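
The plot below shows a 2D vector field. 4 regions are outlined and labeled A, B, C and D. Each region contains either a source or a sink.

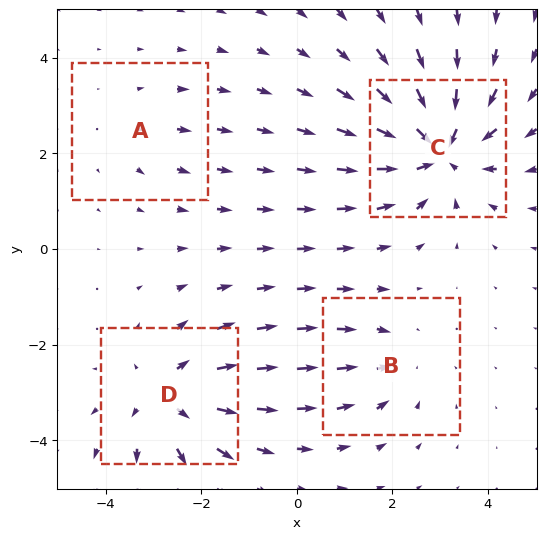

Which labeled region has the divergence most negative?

Divergence at each region's feature centre — A: about +2, B: about -3, C: about -7, D: about +5. Region C is most negative.

C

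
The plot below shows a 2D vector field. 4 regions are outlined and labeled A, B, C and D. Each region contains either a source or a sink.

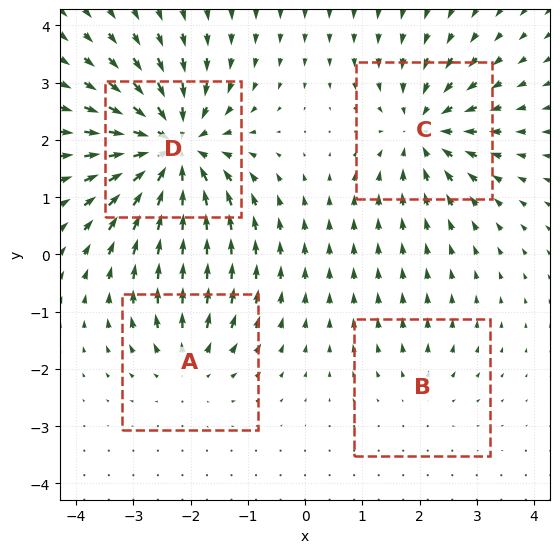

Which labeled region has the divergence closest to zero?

B

Divergence at each region's feature centre — A: about +4, B: about +2, C: about -5, D: about -8. Region B is closest to zero.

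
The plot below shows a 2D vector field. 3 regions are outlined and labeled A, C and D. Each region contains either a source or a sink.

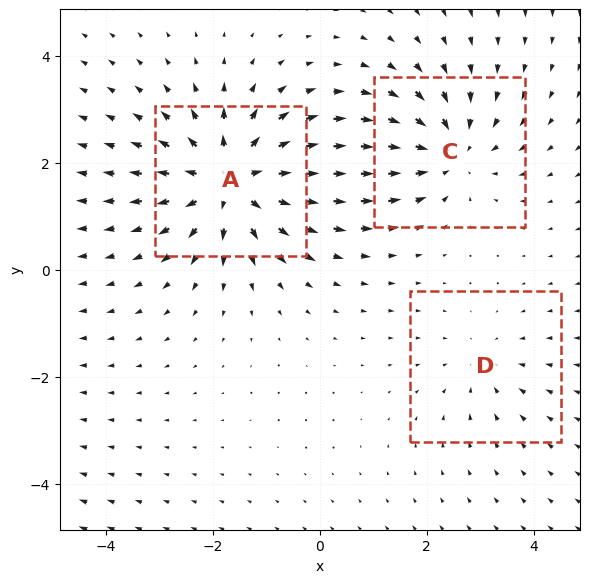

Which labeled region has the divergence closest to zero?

Divergence at each region's feature centre — A: about +5, C: about -3, D: about -2. Region D is closest to zero.

D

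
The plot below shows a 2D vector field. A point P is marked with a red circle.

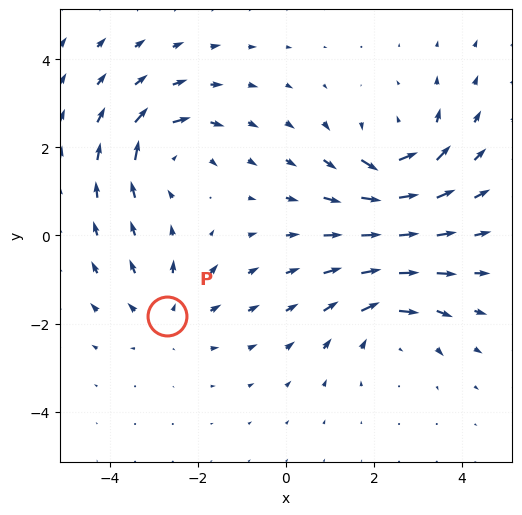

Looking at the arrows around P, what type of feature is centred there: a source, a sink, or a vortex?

source

At P (-2.7, -1.8) the arrows spread outward. Divergence about +3, curl ≈0 — positive divergence with near-zero curl is a source.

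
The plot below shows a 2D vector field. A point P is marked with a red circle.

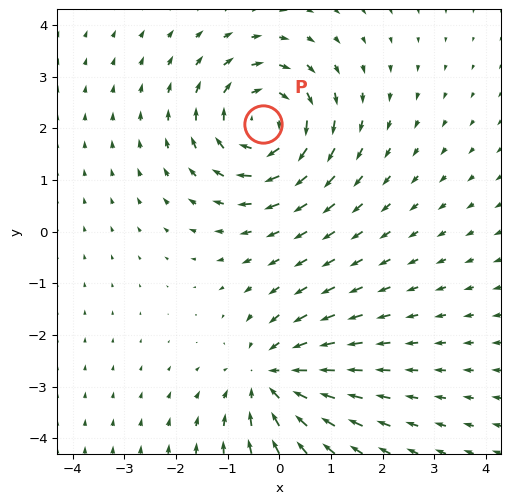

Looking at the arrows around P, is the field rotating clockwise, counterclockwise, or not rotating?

clockwise

Near P at (-0.3, 2.1) the arrows circulate clockwise. The curl (z-component) there is about -3; negative curl means clockwise rotation.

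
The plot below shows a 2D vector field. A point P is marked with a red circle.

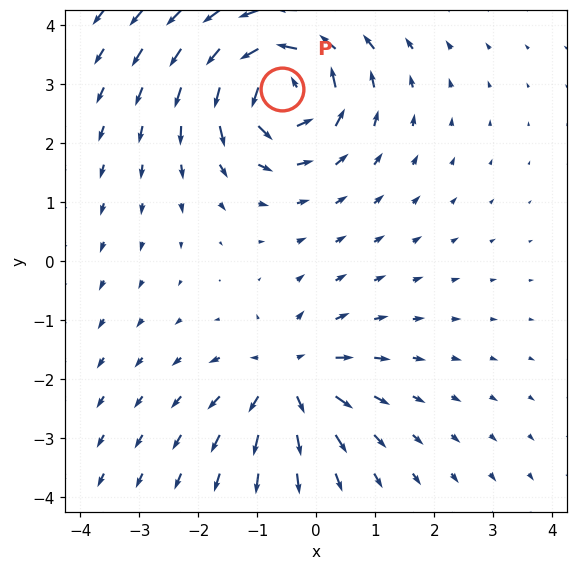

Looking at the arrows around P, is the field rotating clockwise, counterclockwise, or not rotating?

Near P at (-0.6, 2.9) the arrows circulate counterclockwise. The curl (z-component) there is about +6; positive curl means counterclockwise rotation.

counterclockwise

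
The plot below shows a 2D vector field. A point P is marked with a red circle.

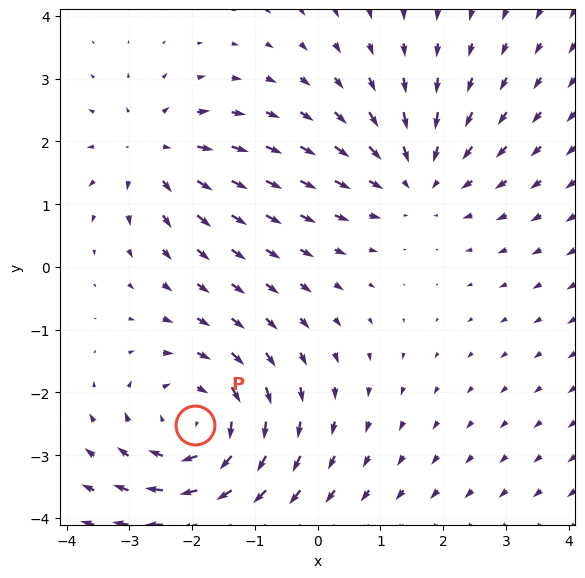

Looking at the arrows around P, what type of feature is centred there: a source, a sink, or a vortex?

vortex

At P (-1.9, -2.5) the arrows circulate clockwise. Divergence ≈0, curl about -5 — near-zero divergence with nonzero curl is a vortex.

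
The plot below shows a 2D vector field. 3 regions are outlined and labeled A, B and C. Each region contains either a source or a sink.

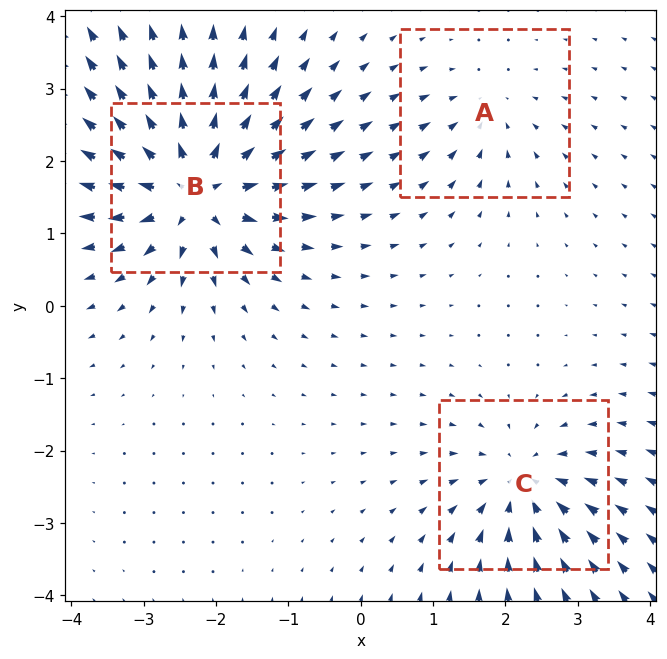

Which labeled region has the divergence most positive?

B

Divergence at each region's feature centre — A: about -3, B: about +7, C: about -4. Region B is most positive.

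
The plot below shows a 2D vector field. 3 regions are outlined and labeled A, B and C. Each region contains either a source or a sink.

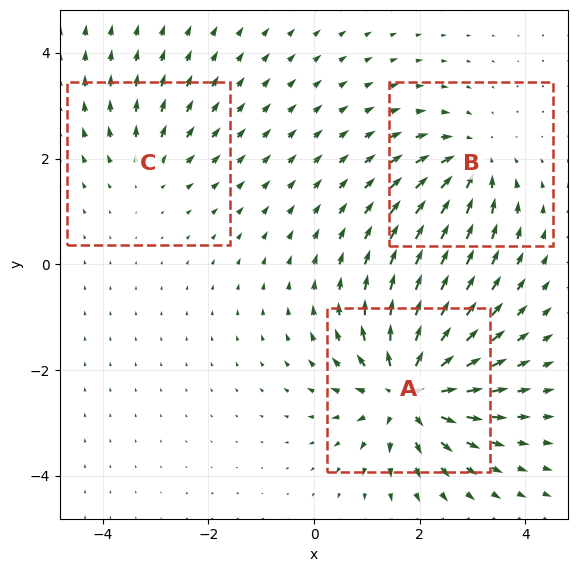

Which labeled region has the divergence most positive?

A

Divergence at each region's feature centre — A: about +6, B: about -4, C: about +2. Region A is most positive.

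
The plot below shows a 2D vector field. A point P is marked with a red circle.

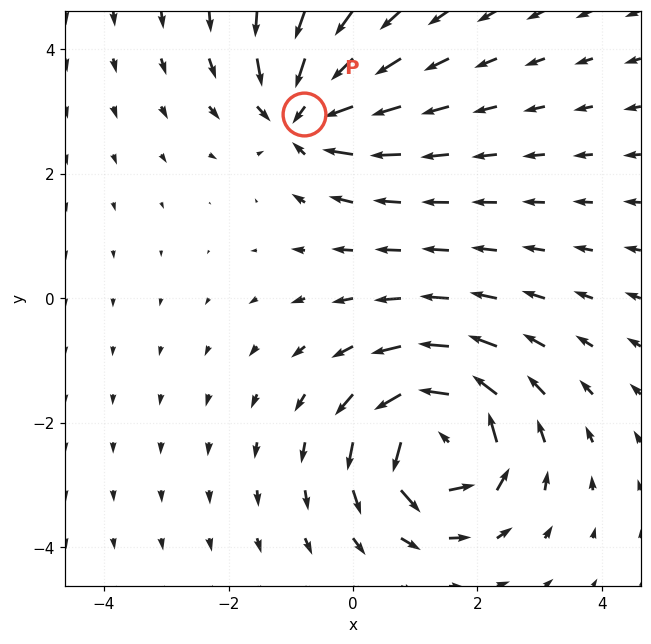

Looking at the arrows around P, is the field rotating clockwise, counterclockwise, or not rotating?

Near P at (-0.8, 3.0) the arrows show no circulation. The curl there is ≈0.

not rotating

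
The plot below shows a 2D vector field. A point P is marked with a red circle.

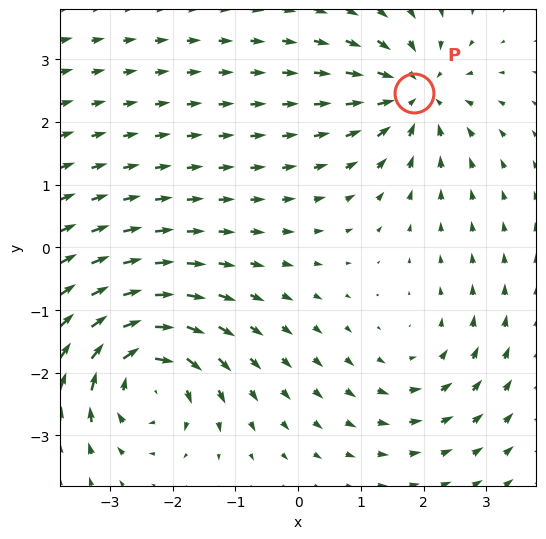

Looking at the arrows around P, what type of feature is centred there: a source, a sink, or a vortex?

sink

At P (1.9, 2.5) the arrows converge inward. Divergence about -5, curl ≈0 — negative divergence with near-zero curl is a sink.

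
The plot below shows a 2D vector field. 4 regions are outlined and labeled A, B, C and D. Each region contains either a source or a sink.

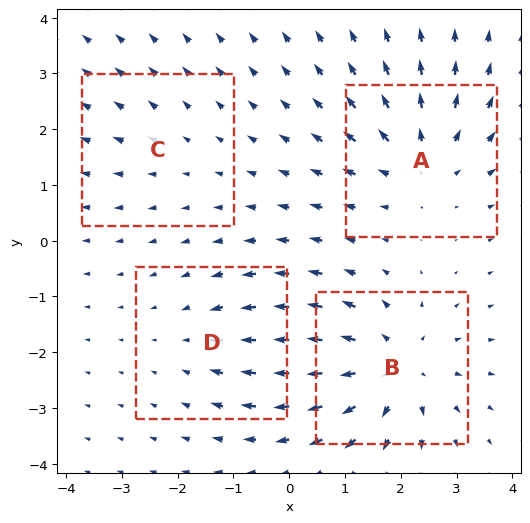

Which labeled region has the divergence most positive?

B

Divergence at each region's feature centre — A: about +5, B: about +6, C: about +2, D: about -3. Region B is most positive.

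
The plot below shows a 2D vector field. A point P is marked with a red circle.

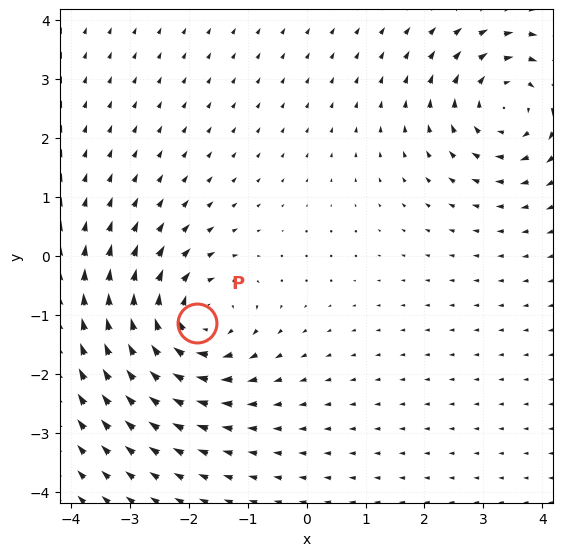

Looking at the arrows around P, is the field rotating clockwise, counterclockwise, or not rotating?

clockwise

Near P at (-1.9, -1.1) the arrows circulate clockwise. The curl (z-component) there is about -5; negative curl means clockwise rotation.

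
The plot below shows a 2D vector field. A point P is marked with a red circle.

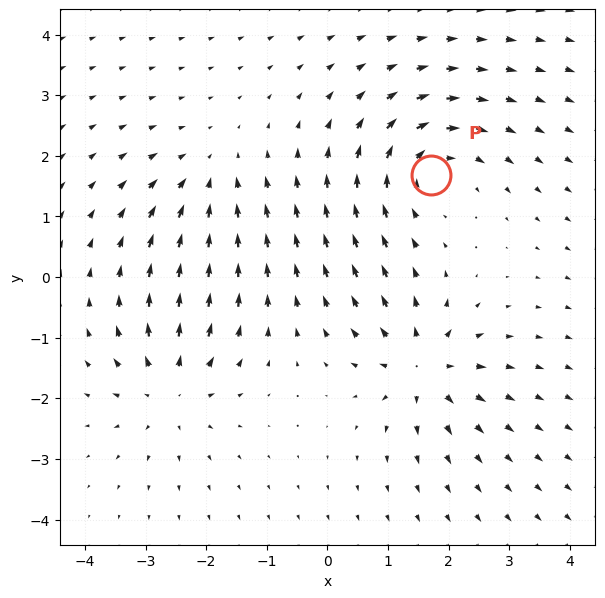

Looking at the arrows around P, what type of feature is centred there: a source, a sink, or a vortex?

At P (1.7, 1.7) the arrows circulate clockwise. Divergence ≈0, curl about -4 — near-zero divergence with nonzero curl is a vortex.

vortex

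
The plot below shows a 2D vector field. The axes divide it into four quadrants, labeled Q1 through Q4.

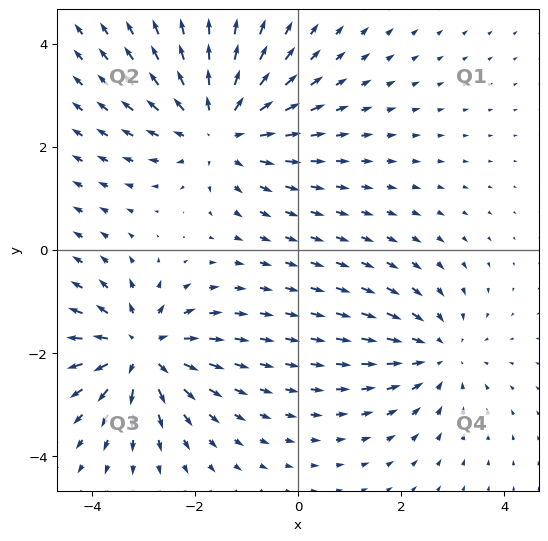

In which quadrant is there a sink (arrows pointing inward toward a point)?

The sink sits at approximately (2.7, -2.0), which lies in quadrant Q4. The divergence there is about -3, negative as expected for a sink.

Q4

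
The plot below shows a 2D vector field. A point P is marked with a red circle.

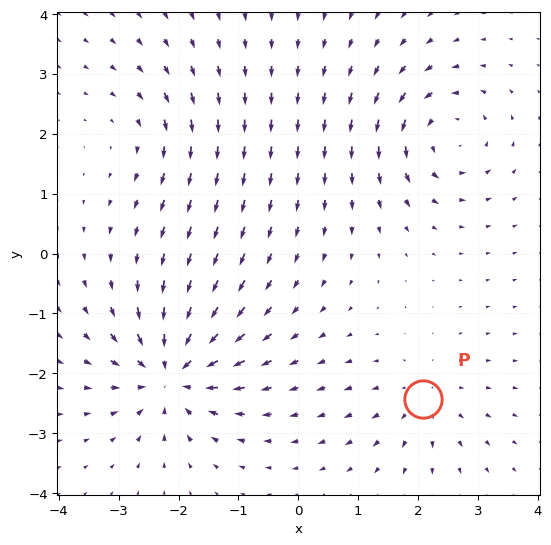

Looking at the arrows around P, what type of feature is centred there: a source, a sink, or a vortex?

source

At P (2.1, -2.4) the arrows spread outward. Divergence about +3, curl ≈0 — positive divergence with near-zero curl is a source.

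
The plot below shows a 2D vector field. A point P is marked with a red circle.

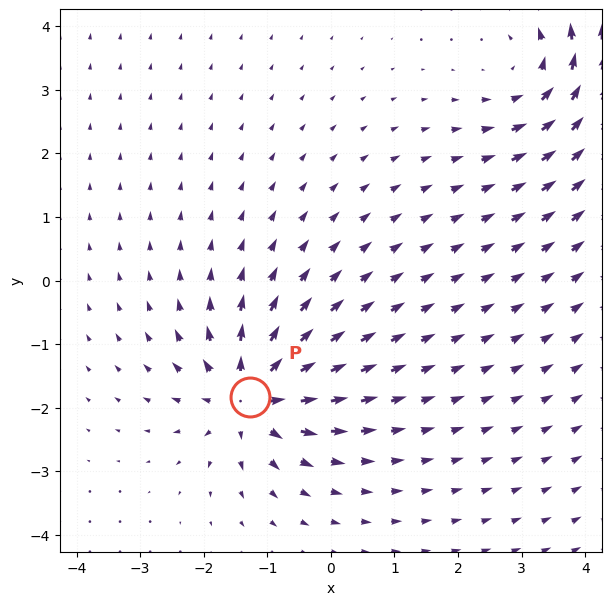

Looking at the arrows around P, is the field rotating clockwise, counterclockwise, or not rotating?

Near P at (-1.3, -1.8) the arrows show no circulation. The curl there is ≈0.

not rotating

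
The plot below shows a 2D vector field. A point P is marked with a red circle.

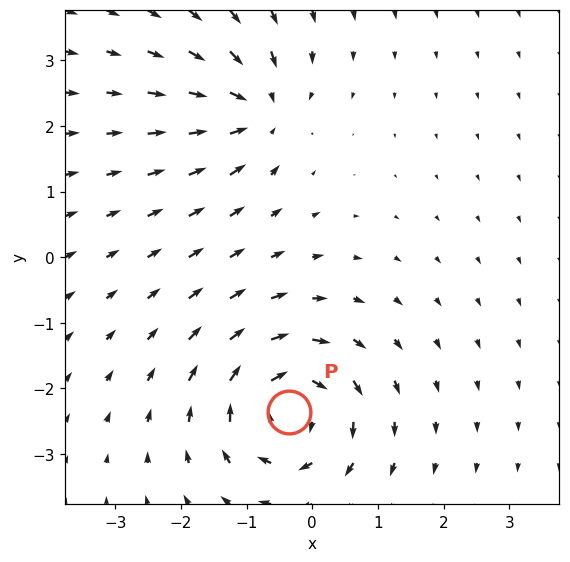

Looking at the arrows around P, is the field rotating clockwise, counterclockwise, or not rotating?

clockwise

Near P at (-0.4, -2.4) the arrows circulate clockwise. The curl (z-component) there is about -6; negative curl means clockwise rotation.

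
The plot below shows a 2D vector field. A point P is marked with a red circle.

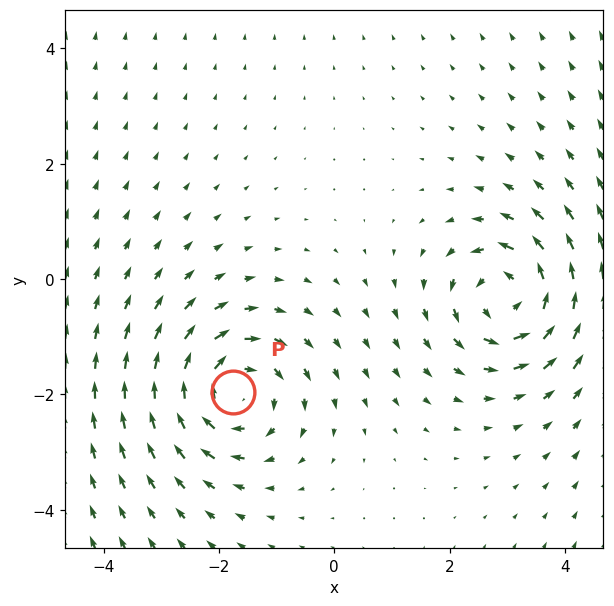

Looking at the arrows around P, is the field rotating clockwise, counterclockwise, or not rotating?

Near P at (-1.8, -2.0) the arrows circulate clockwise. The curl (z-component) there is about -5; negative curl means clockwise rotation.

clockwise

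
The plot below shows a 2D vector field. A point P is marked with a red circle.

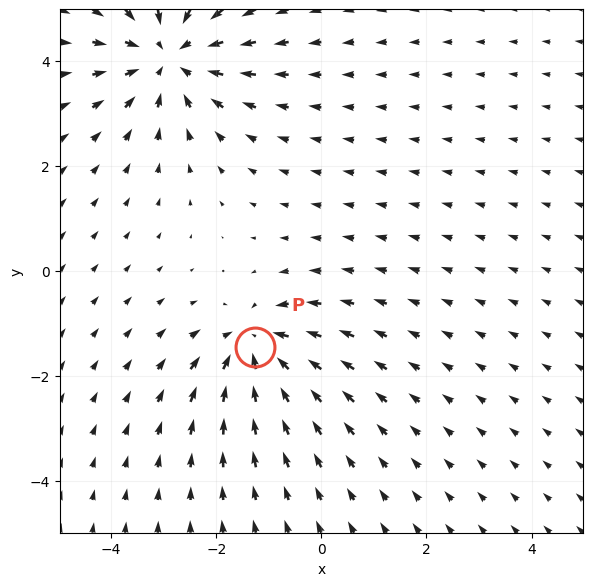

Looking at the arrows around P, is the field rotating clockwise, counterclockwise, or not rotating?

not rotating

Near P at (-1.3, -1.4) the arrows show no circulation. The curl there is ≈0.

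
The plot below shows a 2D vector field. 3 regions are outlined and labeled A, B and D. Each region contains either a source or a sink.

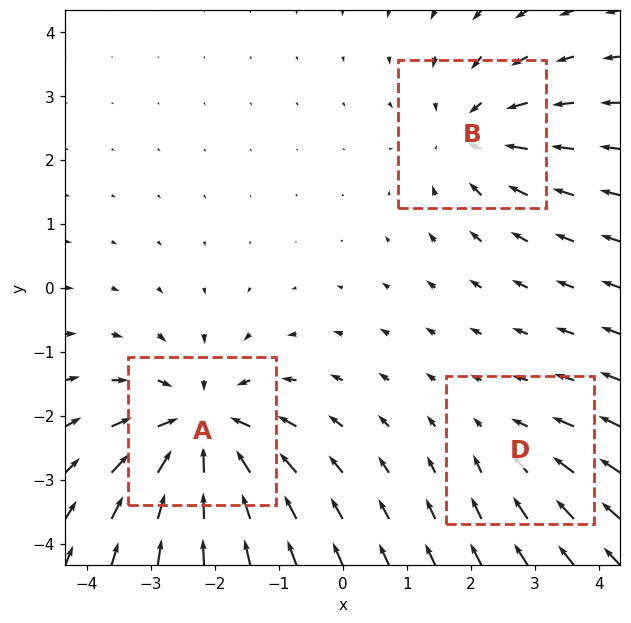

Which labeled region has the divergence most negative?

A

Divergence at each region's feature centre — A: about -5, B: about -3, D: about -2. Region A is most negative.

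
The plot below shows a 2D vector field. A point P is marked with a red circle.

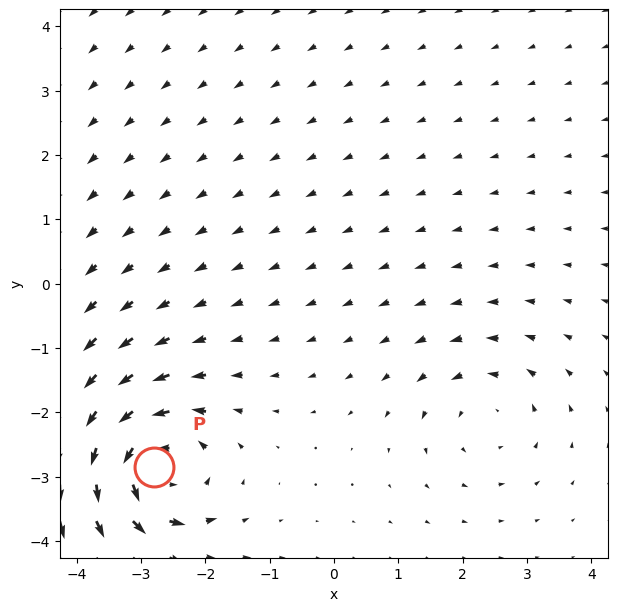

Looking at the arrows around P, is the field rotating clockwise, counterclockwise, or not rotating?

counterclockwise

Near P at (-2.8, -2.9) the arrows circulate counterclockwise. The curl (z-component) there is about +7; positive curl means counterclockwise rotation.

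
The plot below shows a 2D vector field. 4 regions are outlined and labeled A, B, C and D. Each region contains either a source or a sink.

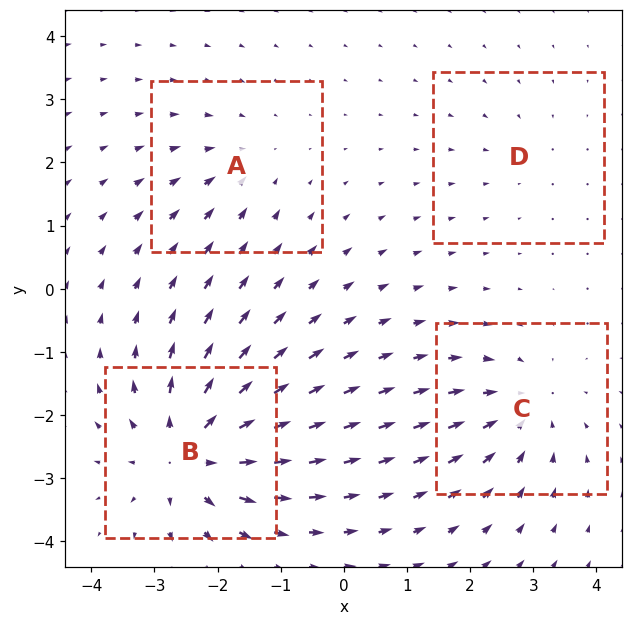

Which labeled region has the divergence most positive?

B

Divergence at each region's feature centre — A: about -3, B: about +7, C: about -5, D: about -2. Region B is most positive.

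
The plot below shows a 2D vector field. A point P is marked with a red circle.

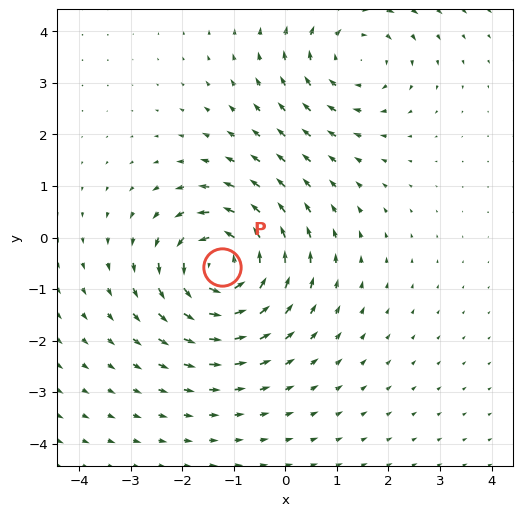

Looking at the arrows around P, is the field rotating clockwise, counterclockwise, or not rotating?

Near P at (-1.2, -0.6) the arrows circulate counterclockwise. The curl (z-component) there is about +5; positive curl means counterclockwise rotation.

counterclockwise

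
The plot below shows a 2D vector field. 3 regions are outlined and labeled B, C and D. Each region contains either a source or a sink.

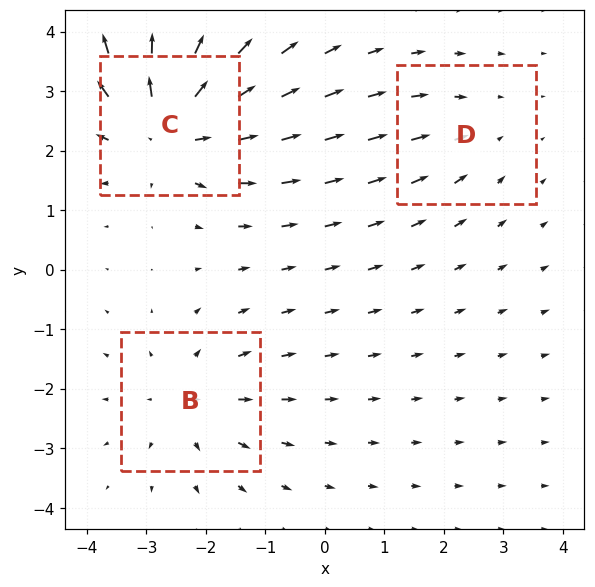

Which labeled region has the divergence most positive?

C

Divergence at each region's feature centre — B: about +3, C: about +5, D: about -2. Region C is most positive.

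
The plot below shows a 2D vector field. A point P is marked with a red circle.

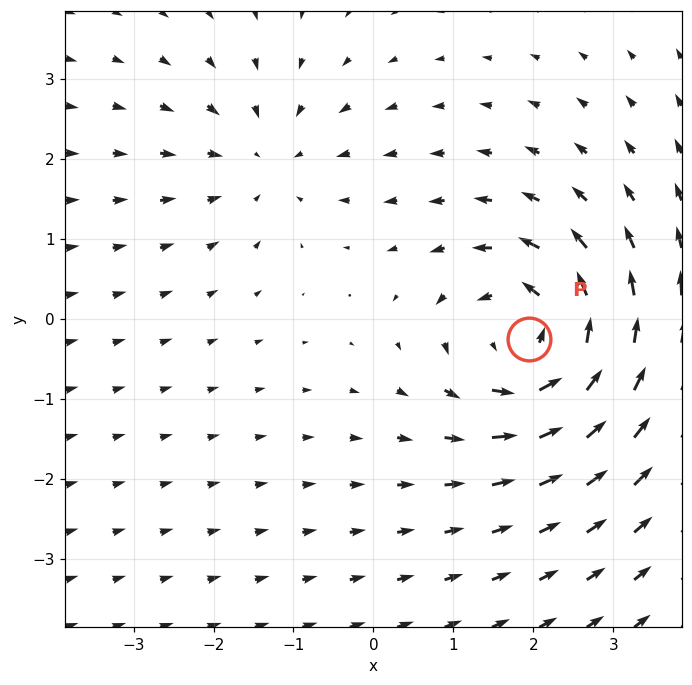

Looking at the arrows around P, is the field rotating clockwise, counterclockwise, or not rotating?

Near P at (1.9, -0.3) the arrows circulate counterclockwise. The curl (z-component) there is about +5; positive curl means counterclockwise rotation.

counterclockwise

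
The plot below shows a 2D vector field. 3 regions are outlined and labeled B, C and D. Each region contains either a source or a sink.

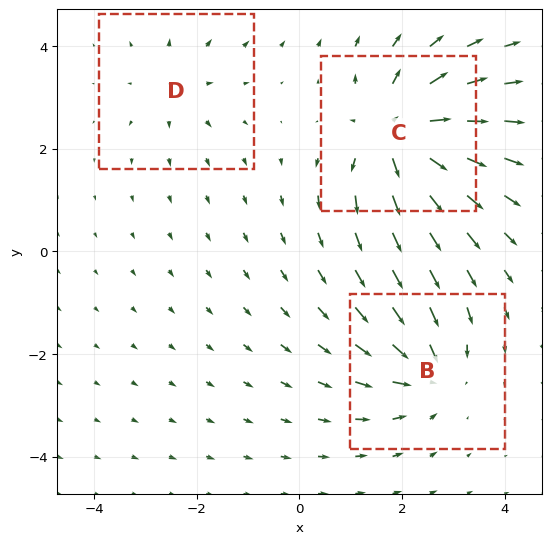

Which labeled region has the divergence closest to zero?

Divergence at each region's feature centre — B: about -4, C: about +6, D: about +2. Region D is closest to zero.

D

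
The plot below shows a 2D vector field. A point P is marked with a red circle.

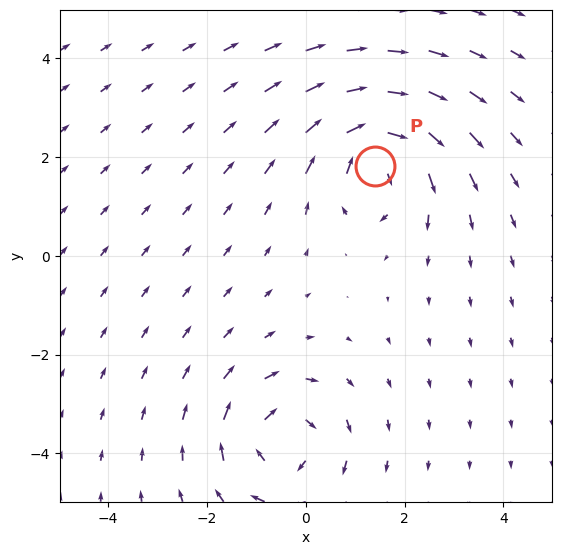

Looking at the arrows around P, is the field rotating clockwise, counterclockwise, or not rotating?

Near P at (1.4, 1.8) the arrows circulate clockwise. The curl (z-component) there is about -6; negative curl means clockwise rotation.

clockwise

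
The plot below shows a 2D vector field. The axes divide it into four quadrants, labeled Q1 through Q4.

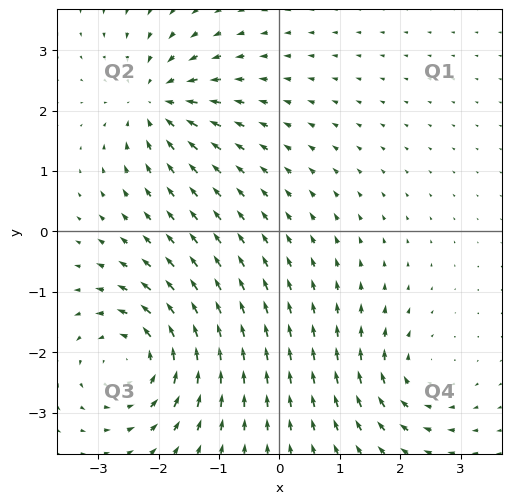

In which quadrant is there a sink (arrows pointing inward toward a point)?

The sink sits at approximately (-2.0, 2.1), which lies in quadrant Q2. The divergence there is about -5, negative as expected for a sink.

Q2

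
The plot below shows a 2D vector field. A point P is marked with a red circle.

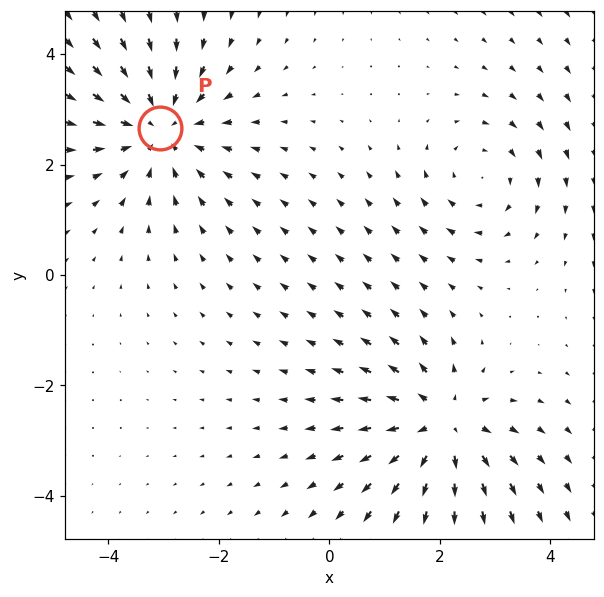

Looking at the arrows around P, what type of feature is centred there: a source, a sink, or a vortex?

sink

At P (-3.1, 2.7) the arrows converge inward. Divergence about -4, curl ≈0 — negative divergence with near-zero curl is a sink.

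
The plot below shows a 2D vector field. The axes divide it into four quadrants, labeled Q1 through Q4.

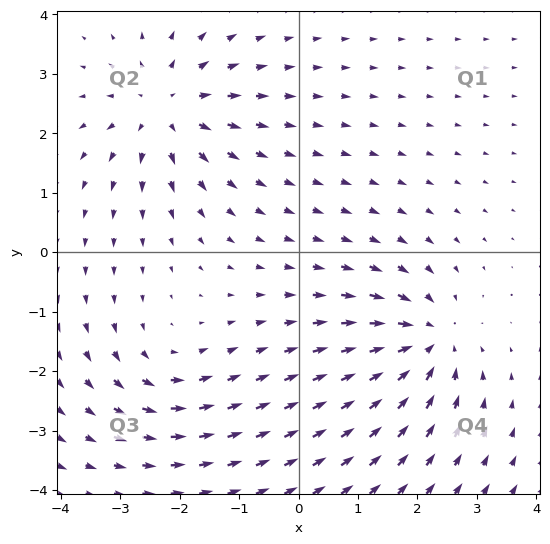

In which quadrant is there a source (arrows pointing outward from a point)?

The source sits at approximately (-2.2, 2.4), which lies in quadrant Q2. The divergence there is about +4, positive as expected for a source.

Q2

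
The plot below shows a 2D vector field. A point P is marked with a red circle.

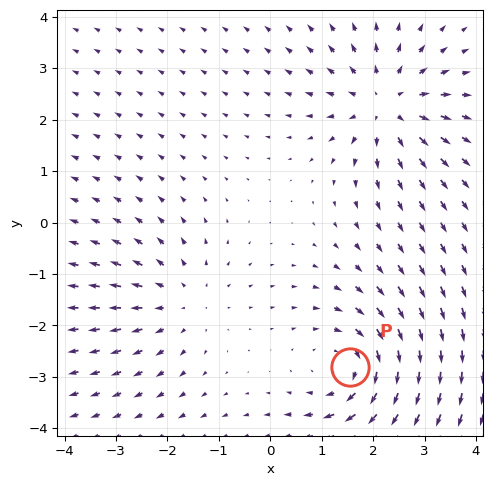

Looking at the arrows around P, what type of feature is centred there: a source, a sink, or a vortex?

vortex

At P (1.5, -2.8) the arrows circulate clockwise. Divergence ≈0, curl about -4 — near-zero divergence with nonzero curl is a vortex.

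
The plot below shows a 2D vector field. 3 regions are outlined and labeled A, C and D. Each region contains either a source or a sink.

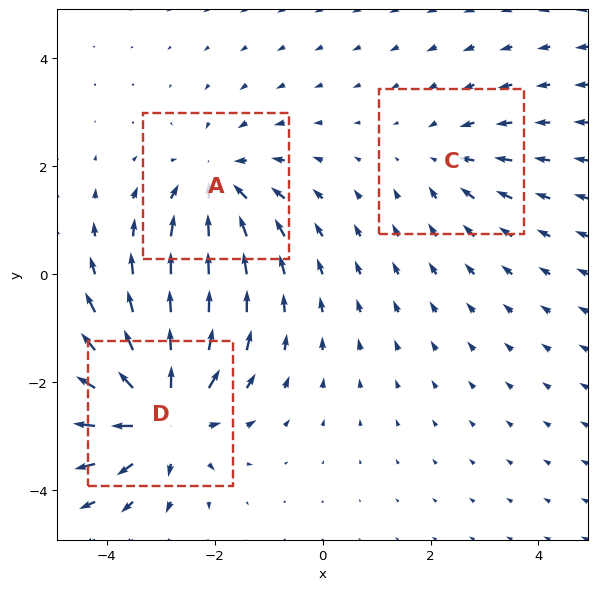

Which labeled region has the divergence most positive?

D

Divergence at each region's feature centre — A: about -3, C: about -2, D: about +5. Region D is most positive.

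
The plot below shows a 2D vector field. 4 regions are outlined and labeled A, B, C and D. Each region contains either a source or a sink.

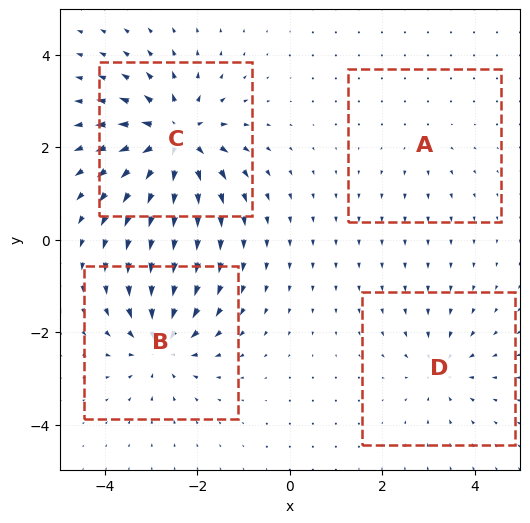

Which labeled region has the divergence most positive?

Divergence at each region's feature centre — A: about +2, B: about -6, C: about +8, D: about -4. Region C is most positive.

C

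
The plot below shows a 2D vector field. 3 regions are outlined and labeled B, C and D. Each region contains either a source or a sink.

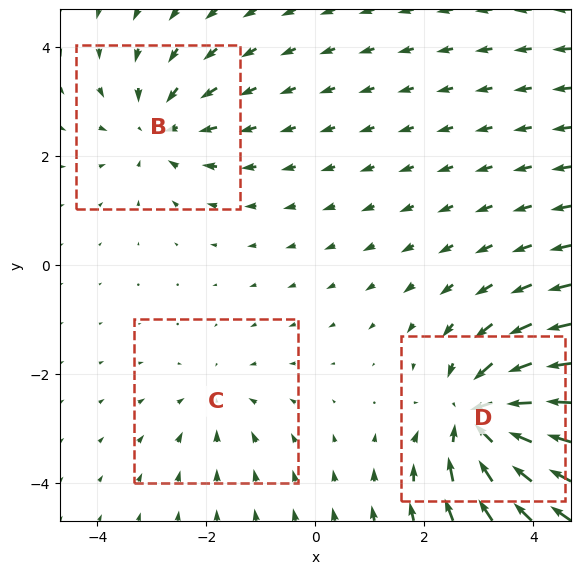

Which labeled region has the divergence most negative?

Divergence at each region's feature centre — B: about -3, C: about -2, D: about -5. Region D is most negative.

D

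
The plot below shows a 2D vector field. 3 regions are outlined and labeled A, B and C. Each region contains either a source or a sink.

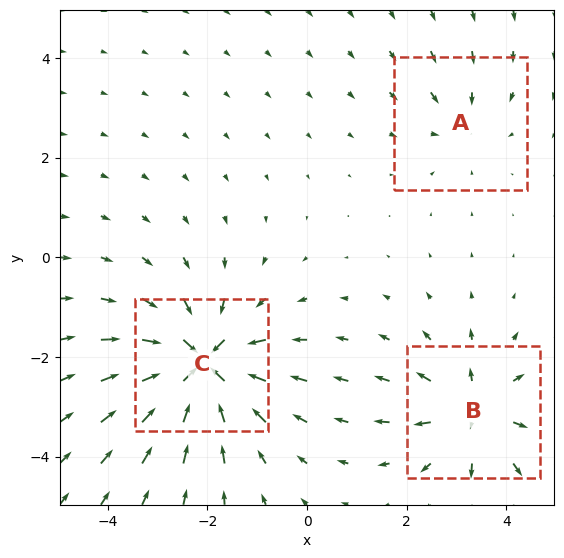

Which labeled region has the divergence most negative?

C

Divergence at each region's feature centre — A: about -2, B: about +4, C: about -6. Region C is most negative.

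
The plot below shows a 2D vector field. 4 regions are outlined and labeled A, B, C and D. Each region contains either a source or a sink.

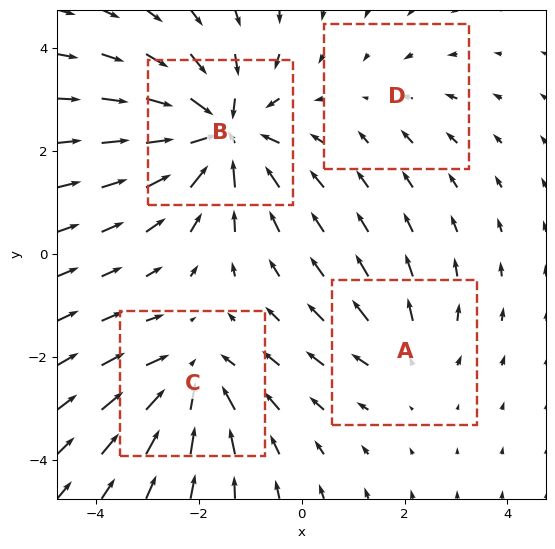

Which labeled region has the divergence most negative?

B

Divergence at each region's feature centre — A: about +3, B: about -7, C: about -4, D: about -2. Region B is most negative.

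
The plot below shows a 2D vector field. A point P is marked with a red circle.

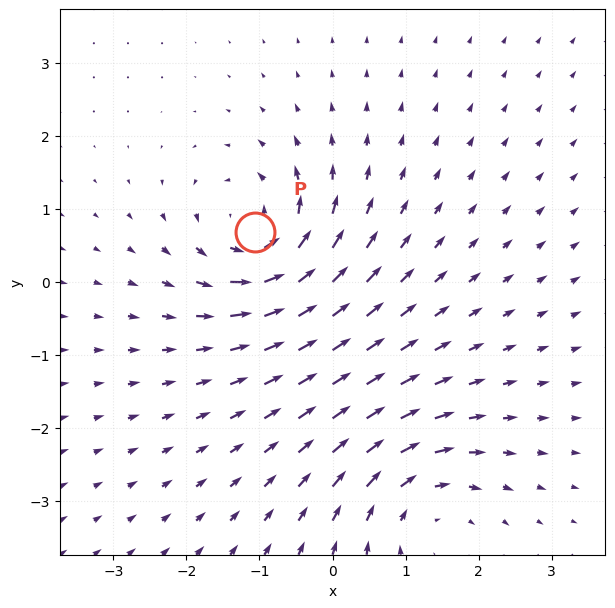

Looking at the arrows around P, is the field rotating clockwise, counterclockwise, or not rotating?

counterclockwise

Near P at (-1.1, 0.7) the arrows circulate counterclockwise. The curl (z-component) there is about +6; positive curl means counterclockwise rotation.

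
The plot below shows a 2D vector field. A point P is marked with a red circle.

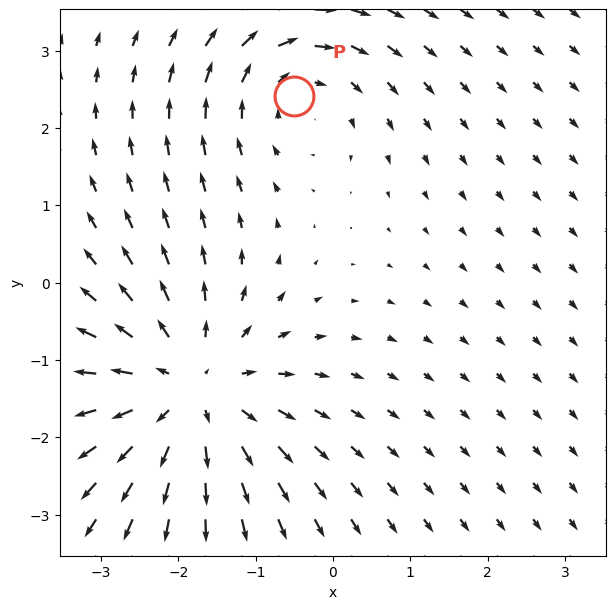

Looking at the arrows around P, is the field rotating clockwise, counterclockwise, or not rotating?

clockwise

Near P at (-0.5, 2.4) the arrows circulate clockwise. The curl (z-component) there is about -3; negative curl means clockwise rotation.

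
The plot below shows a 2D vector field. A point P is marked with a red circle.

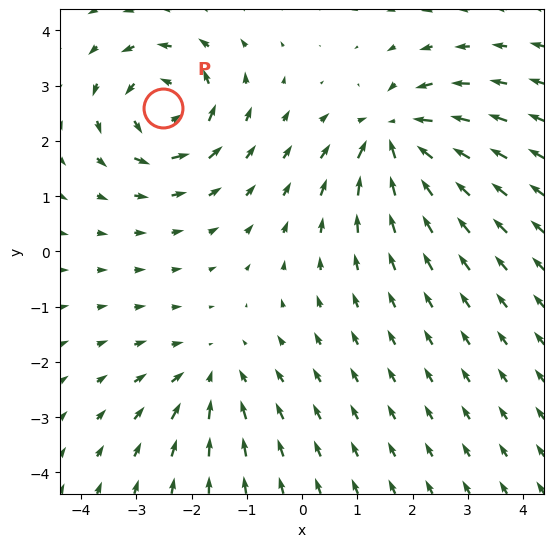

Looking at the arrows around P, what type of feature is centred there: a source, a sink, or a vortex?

At P (-2.5, 2.6) the arrows circulate counterclockwise. Divergence ≈0, curl about +6 — near-zero divergence with nonzero curl is a vortex.

vortex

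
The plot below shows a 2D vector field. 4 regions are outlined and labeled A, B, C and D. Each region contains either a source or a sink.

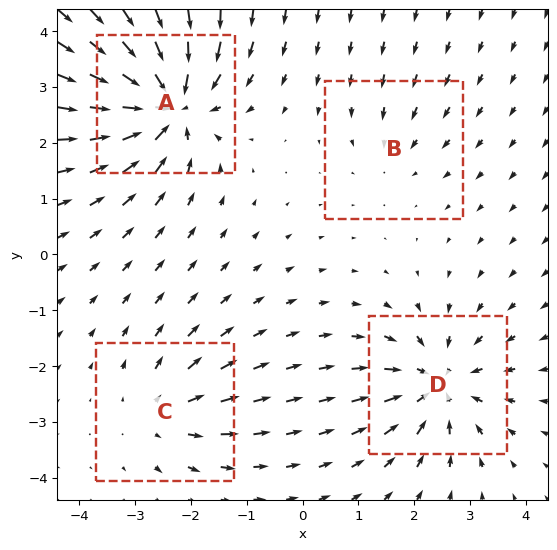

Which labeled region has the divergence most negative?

A

Divergence at each region's feature centre — A: about -9, B: about -3, C: about +4, D: about -6. Region A is most negative.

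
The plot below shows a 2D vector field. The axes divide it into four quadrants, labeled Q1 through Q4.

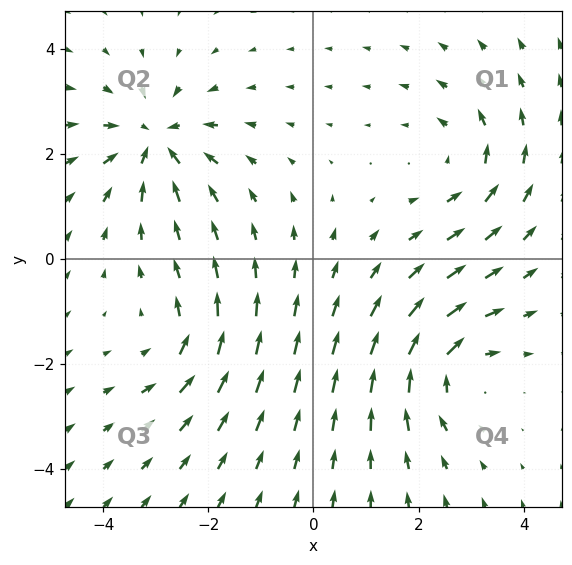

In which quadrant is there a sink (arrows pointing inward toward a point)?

Q2

The sink sits at approximately (-3.0, 2.3), which lies in quadrant Q2. The divergence there is about -5, negative as expected for a sink.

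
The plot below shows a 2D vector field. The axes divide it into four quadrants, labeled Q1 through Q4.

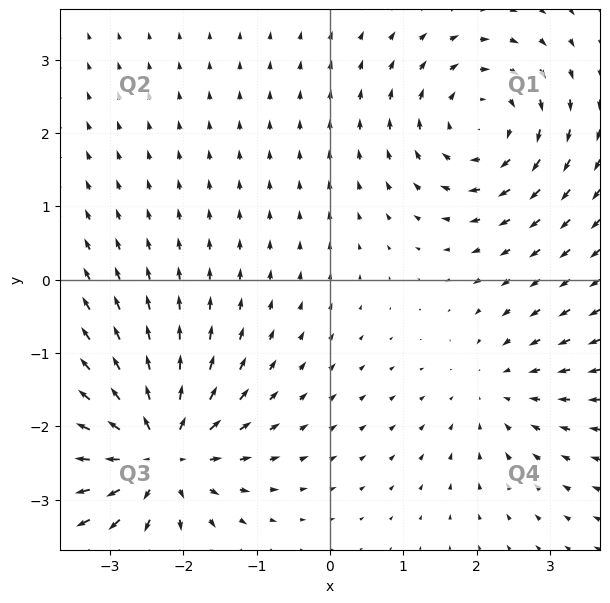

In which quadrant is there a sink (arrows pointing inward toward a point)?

The sink sits at approximately (2.3, -1.5), which lies in quadrant Q4. The divergence there is about -2, negative as expected for a sink.

Q4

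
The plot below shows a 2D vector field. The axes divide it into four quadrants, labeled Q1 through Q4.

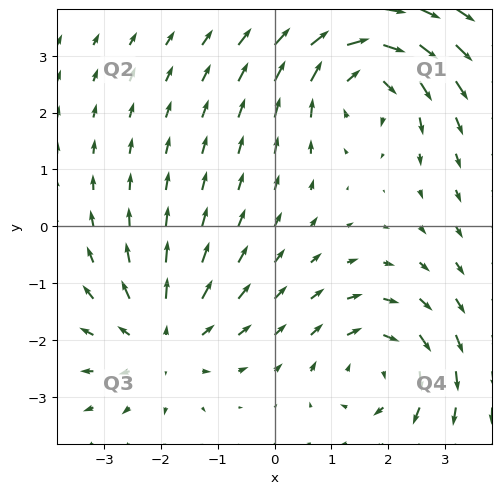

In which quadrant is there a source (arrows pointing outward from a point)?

The source sits at approximately (-2.0, -2.0), which lies in quadrant Q3. The divergence there is about +3, positive as expected for a source.

Q3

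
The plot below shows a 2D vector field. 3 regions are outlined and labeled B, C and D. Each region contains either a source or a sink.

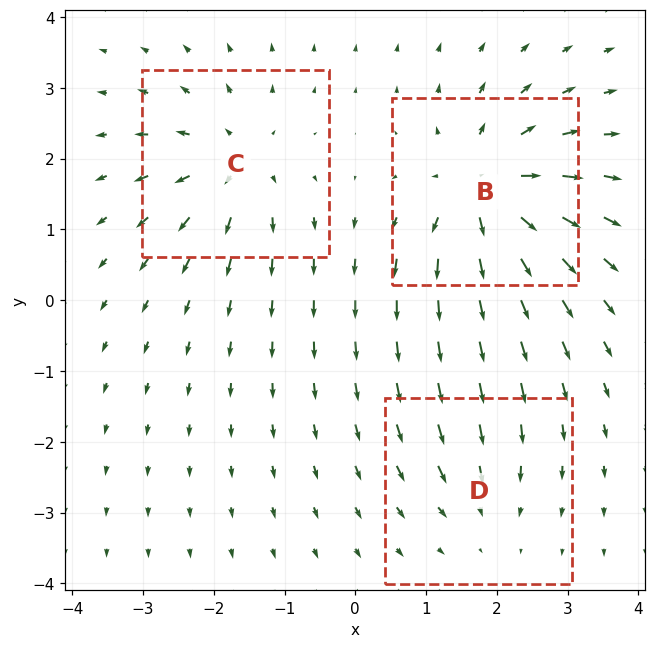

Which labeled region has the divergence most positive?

Divergence at each region's feature centre — B: about +6, C: about +4, D: about -2. Region B is most positive.

B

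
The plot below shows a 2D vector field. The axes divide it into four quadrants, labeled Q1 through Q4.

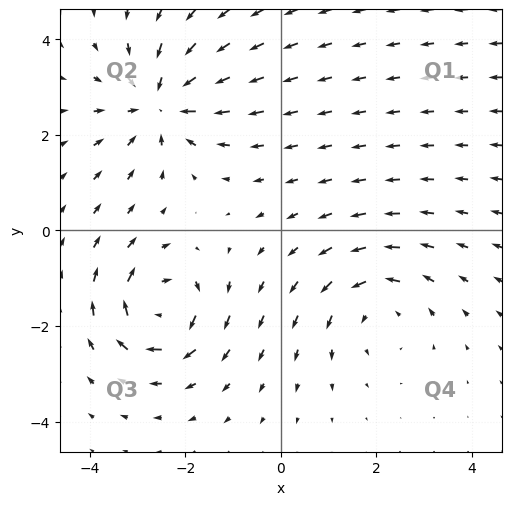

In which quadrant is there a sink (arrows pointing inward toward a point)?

Q2

The sink sits at approximately (-2.5, 2.7), which lies in quadrant Q2. The divergence there is about -4, negative as expected for a sink.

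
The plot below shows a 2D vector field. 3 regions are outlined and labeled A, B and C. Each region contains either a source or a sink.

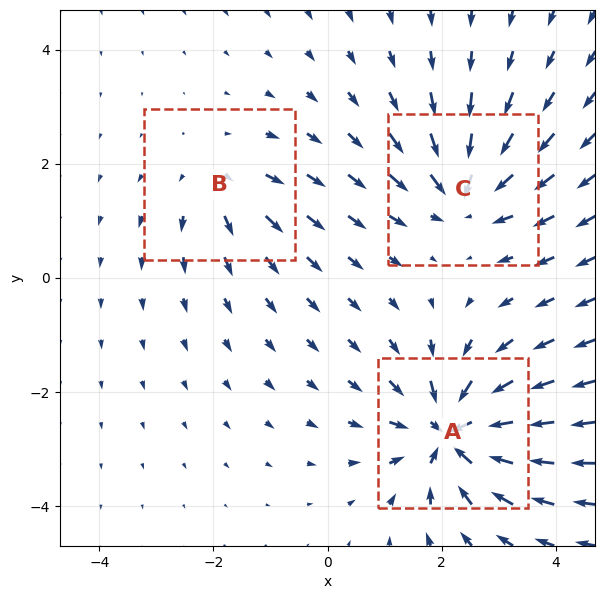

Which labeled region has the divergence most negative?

A

Divergence at each region's feature centre — A: about -6, B: about +3, C: about -4. Region A is most negative.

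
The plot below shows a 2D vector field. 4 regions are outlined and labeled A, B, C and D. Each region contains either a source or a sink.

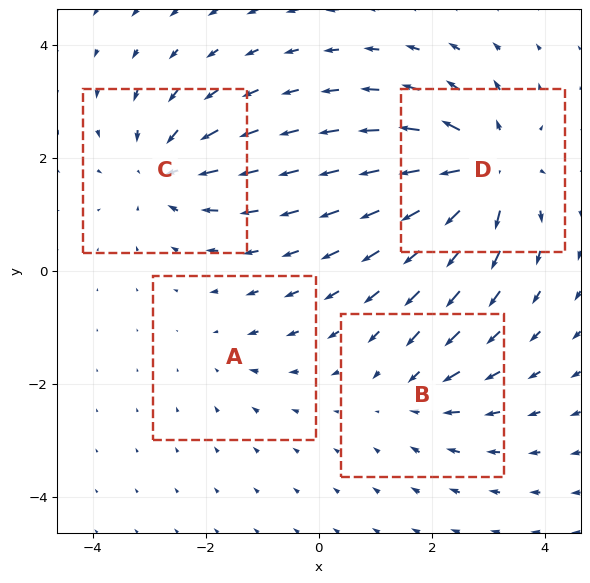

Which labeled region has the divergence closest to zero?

Divergence at each region's feature centre — A: about -2, B: about -4, C: about -5, D: about +7. Region A is closest to zero.

A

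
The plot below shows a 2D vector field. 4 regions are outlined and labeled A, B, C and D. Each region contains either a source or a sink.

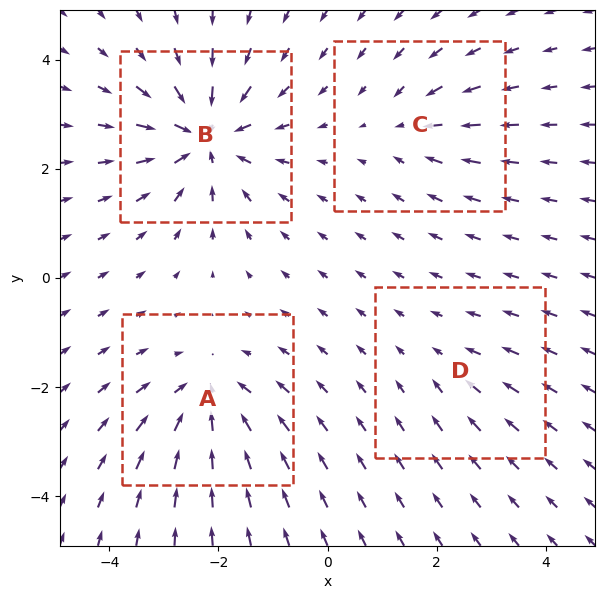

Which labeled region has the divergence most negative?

B

Divergence at each region's feature centre — A: about -6, B: about -8, C: about -3, D: about -2. Region B is most negative.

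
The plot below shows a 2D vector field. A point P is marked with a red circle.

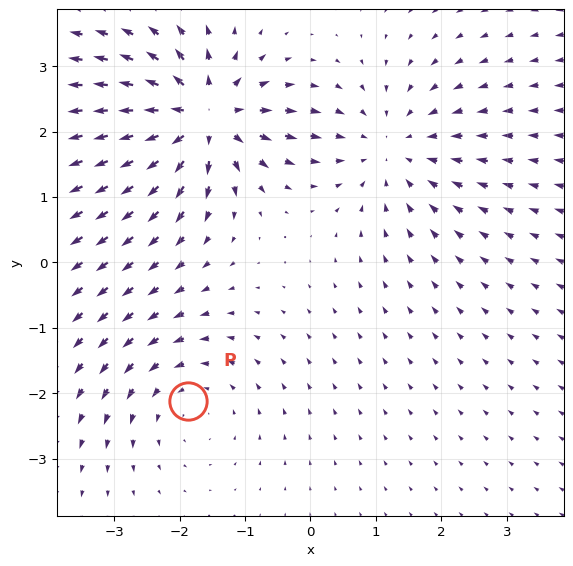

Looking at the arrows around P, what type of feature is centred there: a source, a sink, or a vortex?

At P (-1.9, -2.1) the arrows circulate counterclockwise. Divergence ≈0, curl about +3 — near-zero divergence with nonzero curl is a vortex.

vortex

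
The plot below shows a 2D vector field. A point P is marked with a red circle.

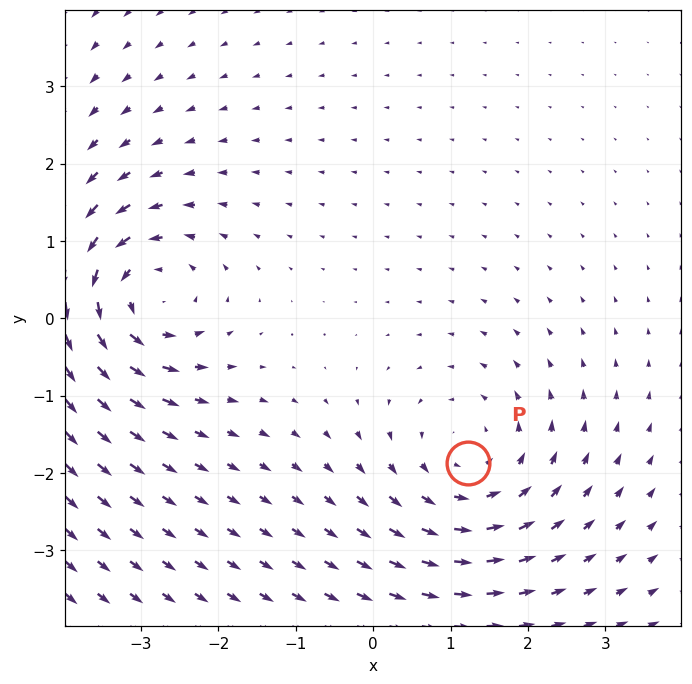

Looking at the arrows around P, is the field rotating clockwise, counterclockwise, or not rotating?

Near P at (1.2, -1.9) the arrows circulate counterclockwise. The curl (z-component) there is about +4; positive curl means counterclockwise rotation.

counterclockwise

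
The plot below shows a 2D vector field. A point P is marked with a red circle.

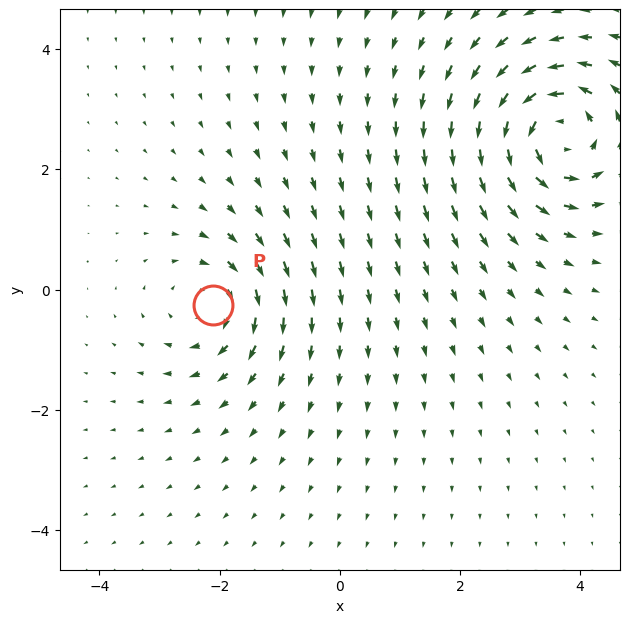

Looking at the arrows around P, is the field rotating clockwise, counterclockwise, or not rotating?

Near P at (-2.1, -0.3) the arrows circulate clockwise. The curl (z-component) there is about -4; negative curl means clockwise rotation.

clockwise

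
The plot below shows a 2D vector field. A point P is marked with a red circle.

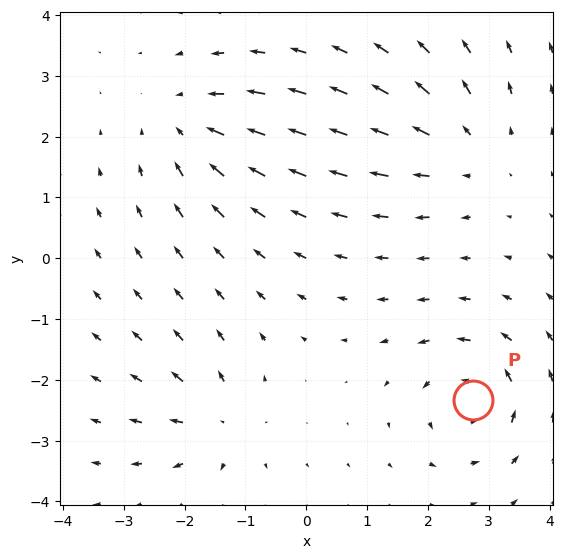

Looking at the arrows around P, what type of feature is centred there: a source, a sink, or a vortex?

At P (2.7, -2.3) the arrows circulate counterclockwise. Divergence ≈0, curl about +6 — near-zero divergence with nonzero curl is a vortex.

vortex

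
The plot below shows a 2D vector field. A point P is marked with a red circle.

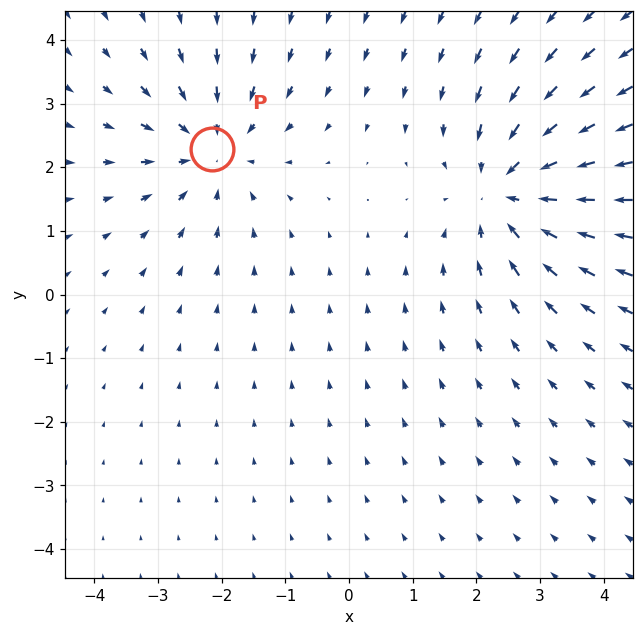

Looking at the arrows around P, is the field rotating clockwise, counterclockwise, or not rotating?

Near P at (-2.1, 2.3) the arrows show no circulation. The curl there is ≈0.

not rotating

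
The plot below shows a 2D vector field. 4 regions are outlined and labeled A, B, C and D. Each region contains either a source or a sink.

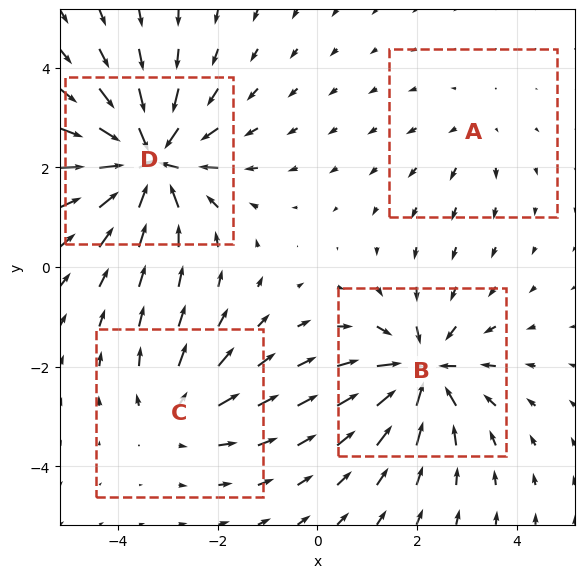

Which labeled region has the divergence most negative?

D

Divergence at each region's feature centre — A: about +2, B: about -6, C: about +3, D: about -8. Region D is most negative.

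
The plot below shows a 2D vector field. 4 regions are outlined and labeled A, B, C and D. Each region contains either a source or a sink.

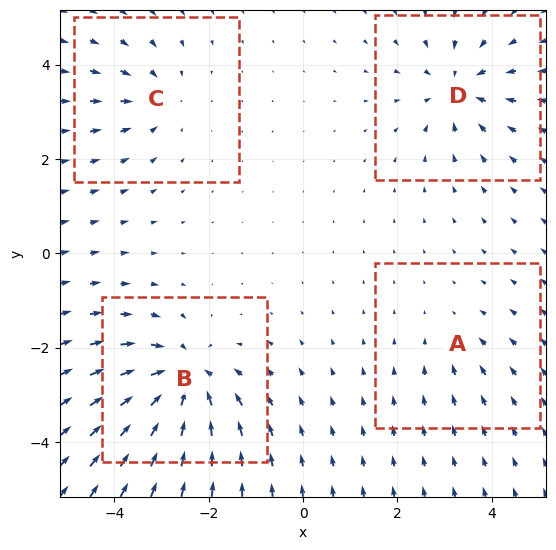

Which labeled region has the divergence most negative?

B

Divergence at each region's feature centre — A: about -2, B: about -7, C: about -4, D: about -5. Region B is most negative.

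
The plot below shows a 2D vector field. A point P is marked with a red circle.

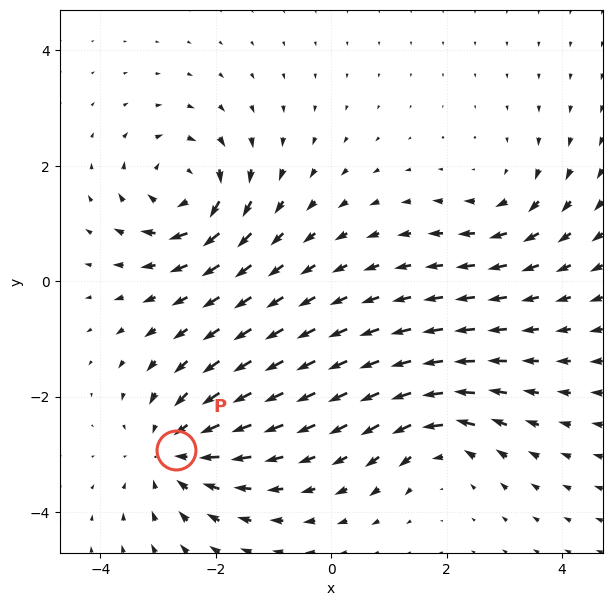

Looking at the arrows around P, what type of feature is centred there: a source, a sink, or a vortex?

At P (-2.7, -2.9) the arrows converge inward. Divergence about -4, curl ≈0 — negative divergence with near-zero curl is a sink.

sink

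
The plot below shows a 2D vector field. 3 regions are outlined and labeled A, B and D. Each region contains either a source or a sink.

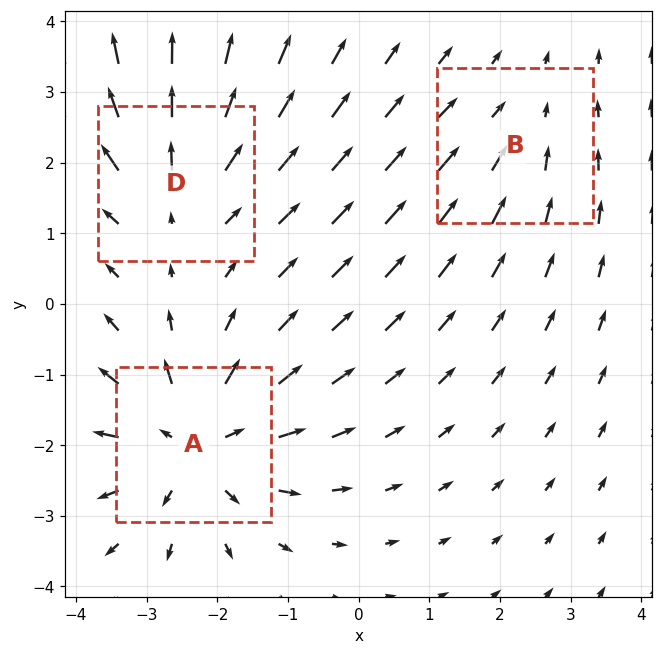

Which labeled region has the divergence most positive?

Divergence at each region's feature centre — A: about +4, B: about -2, D: about +3. Region A is most positive.

A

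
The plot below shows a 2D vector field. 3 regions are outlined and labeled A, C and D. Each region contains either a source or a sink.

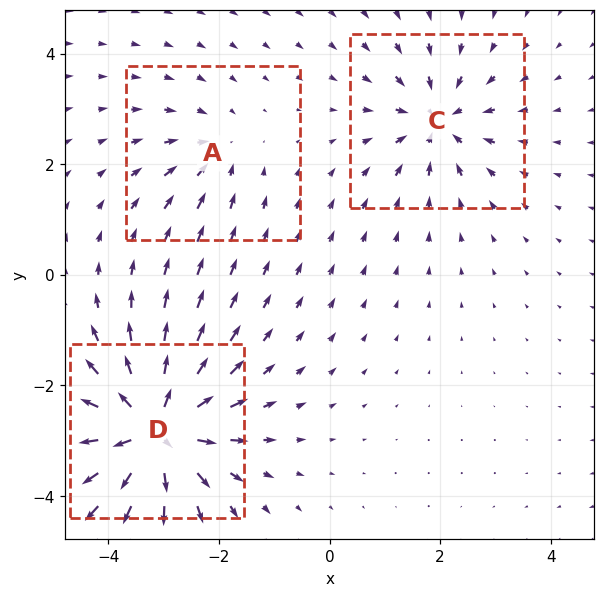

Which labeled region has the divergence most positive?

Divergence at each region's feature centre — A: about -2, C: about -4, D: about +6. Region D is most positive.

D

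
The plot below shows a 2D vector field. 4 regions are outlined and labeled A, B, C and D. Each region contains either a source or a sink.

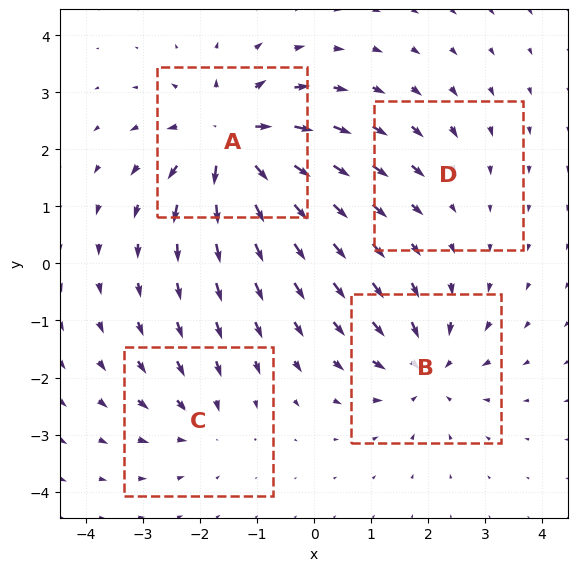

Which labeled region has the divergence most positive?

Divergence at each region's feature centre — A: about +8, B: about -5, C: about -4, D: about -2. Region A is most positive.

A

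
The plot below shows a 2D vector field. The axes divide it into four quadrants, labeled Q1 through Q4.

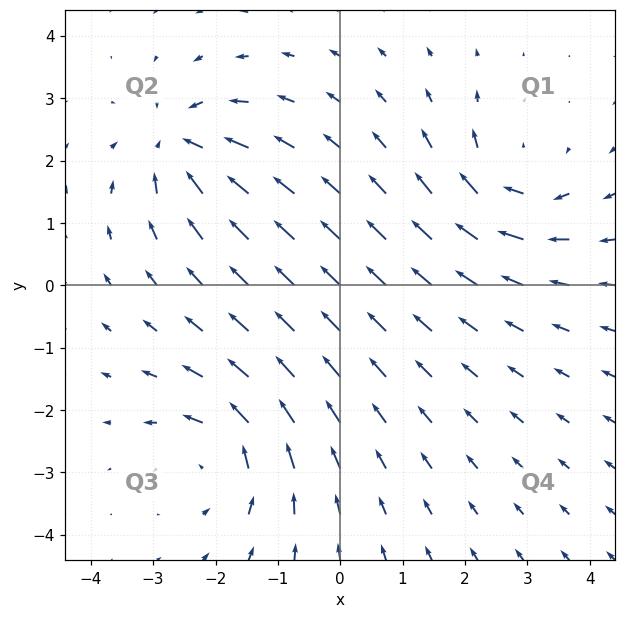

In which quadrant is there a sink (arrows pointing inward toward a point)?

The sink sits at approximately (-2.5, 2.2), which lies in quadrant Q2. The divergence there is about -5, negative as expected for a sink.

Q2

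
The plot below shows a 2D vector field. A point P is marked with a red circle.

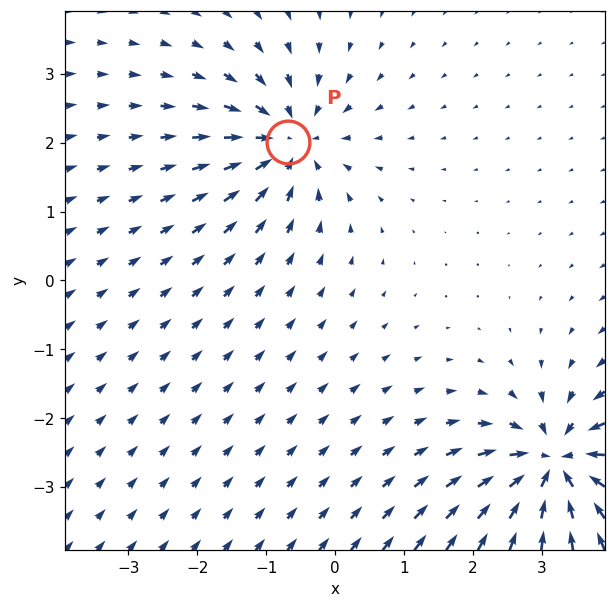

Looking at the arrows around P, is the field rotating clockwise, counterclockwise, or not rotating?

not rotating

Near P at (-0.7, 2.0) the arrows show no circulation. The curl there is ≈0.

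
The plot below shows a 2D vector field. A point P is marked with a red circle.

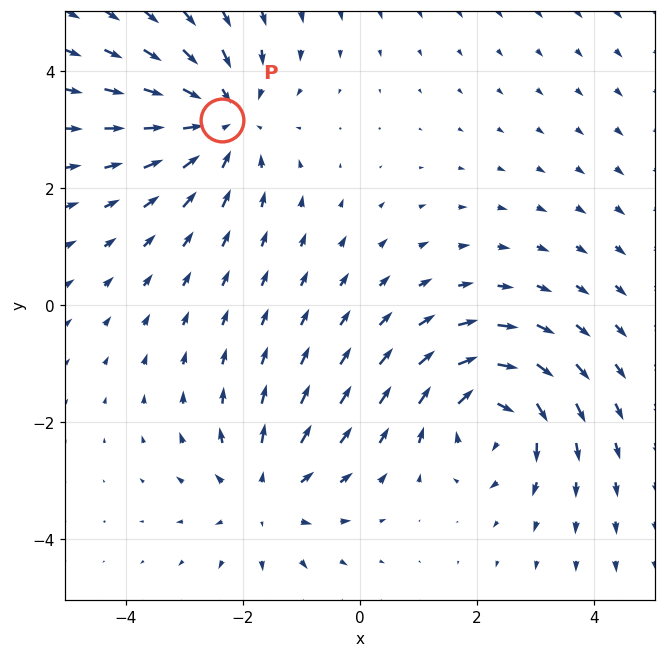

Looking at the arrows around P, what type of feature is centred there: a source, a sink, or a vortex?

sink

At P (-2.4, 3.2) the arrows converge inward. Divergence about -4, curl ≈0 — negative divergence with near-zero curl is a sink.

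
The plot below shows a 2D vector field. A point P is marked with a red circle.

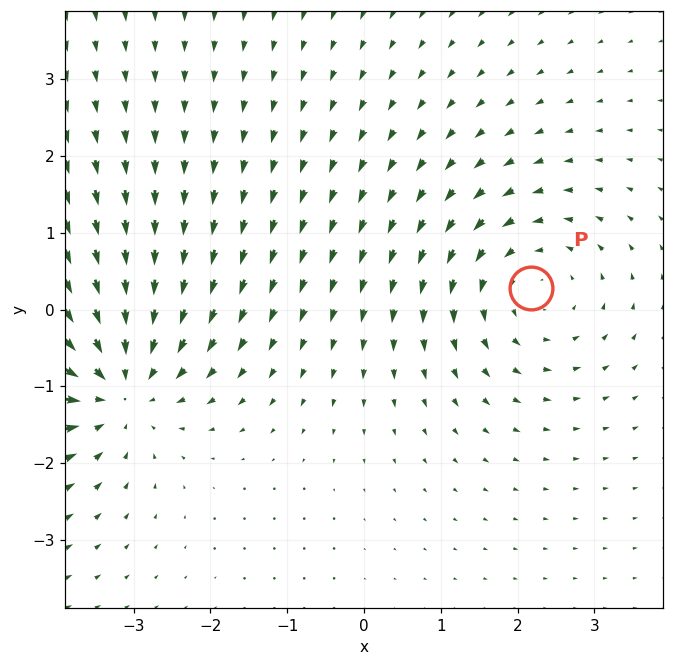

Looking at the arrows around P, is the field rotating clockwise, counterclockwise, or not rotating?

counterclockwise

Near P at (2.2, 0.3) the arrows circulate counterclockwise. The curl (z-component) there is about +3; positive curl means counterclockwise rotation.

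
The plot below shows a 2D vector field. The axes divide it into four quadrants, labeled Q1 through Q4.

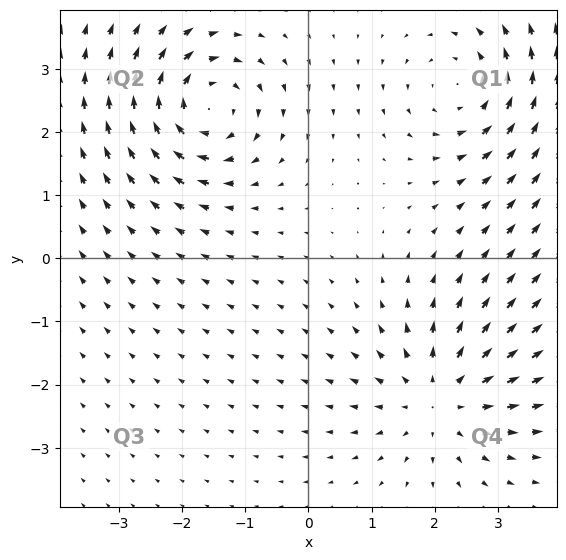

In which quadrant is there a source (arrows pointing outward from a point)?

The source sits at approximately (2.1, -2.2), which lies in quadrant Q4. The divergence there is about +5, positive as expected for a source.

Q4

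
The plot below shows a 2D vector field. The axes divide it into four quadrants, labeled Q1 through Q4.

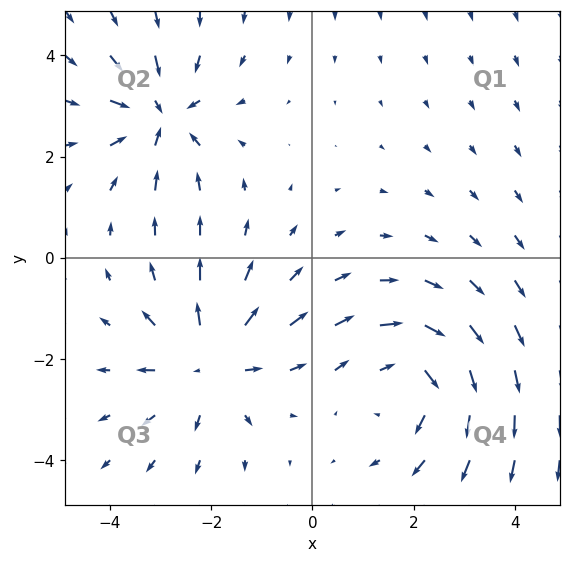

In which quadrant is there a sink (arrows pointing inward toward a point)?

Q2

The sink sits at approximately (-3.0, 2.8), which lies in quadrant Q2. The divergence there is about -5, negative as expected for a sink.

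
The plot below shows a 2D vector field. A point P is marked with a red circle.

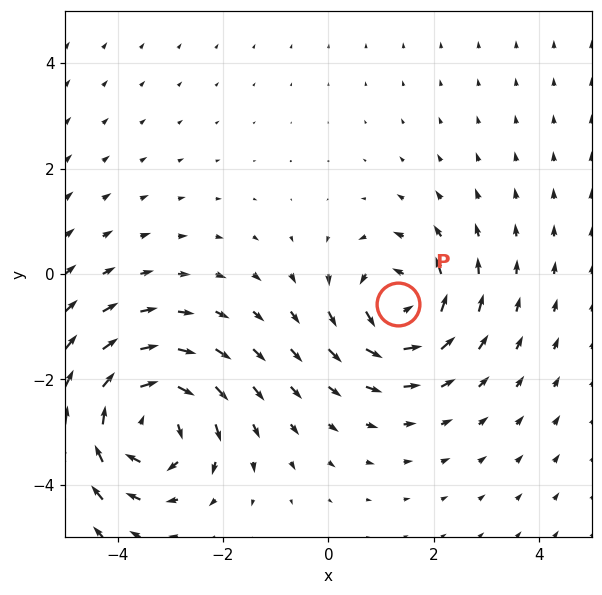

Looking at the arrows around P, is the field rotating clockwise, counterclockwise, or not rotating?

Near P at (1.3, -0.6) the arrows circulate counterclockwise. The curl (z-component) there is about +4; positive curl means counterclockwise rotation.

counterclockwise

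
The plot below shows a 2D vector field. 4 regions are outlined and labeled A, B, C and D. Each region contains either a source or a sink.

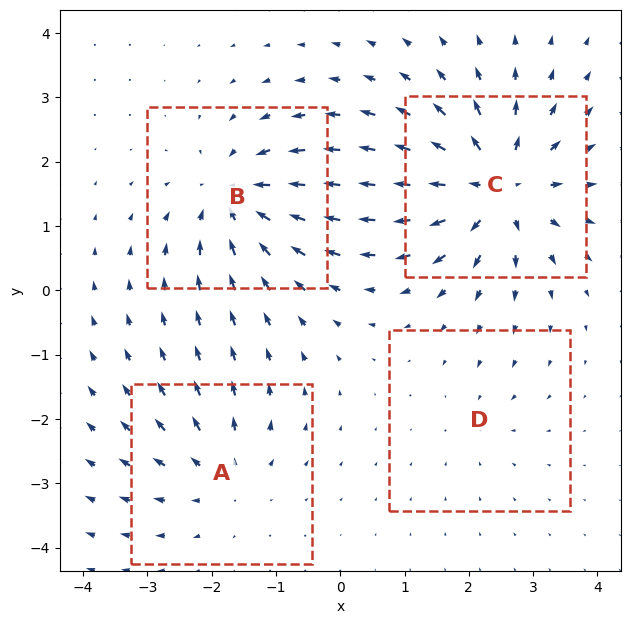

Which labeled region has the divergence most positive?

C

Divergence at each region's feature centre — A: about +4, B: about -6, C: about +7, D: about -2. Region C is most positive.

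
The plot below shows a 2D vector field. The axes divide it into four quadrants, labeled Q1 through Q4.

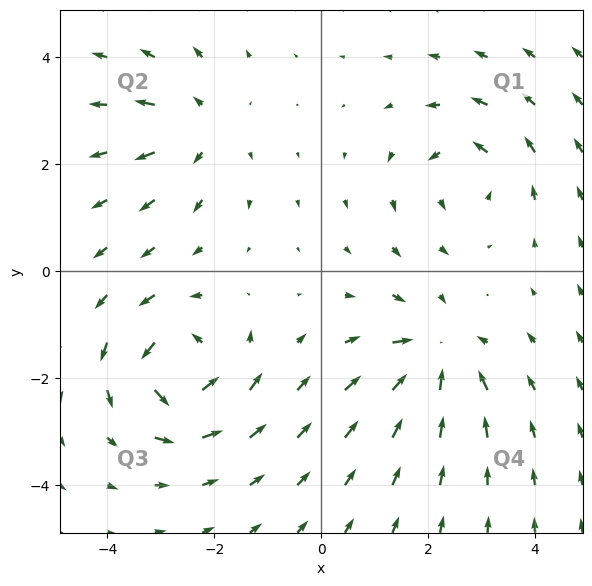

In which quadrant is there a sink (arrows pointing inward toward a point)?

Q4

The sink sits at approximately (2.2, -1.6), which lies in quadrant Q4. The divergence there is about -5, negative as expected for a sink.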